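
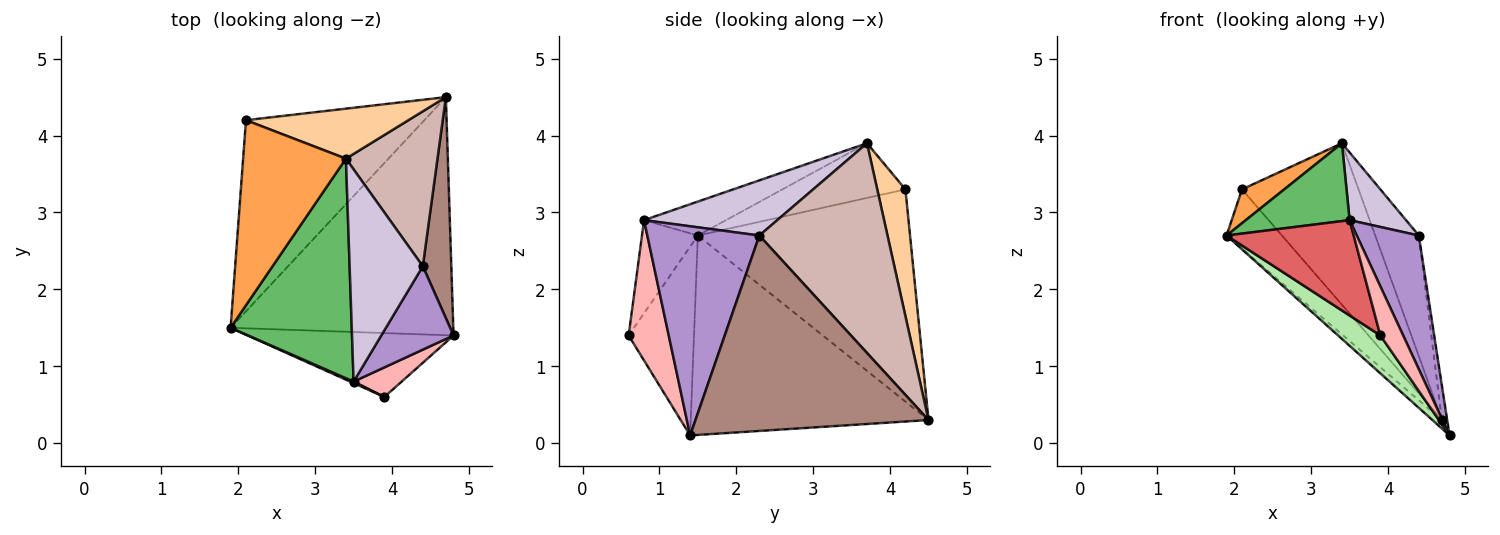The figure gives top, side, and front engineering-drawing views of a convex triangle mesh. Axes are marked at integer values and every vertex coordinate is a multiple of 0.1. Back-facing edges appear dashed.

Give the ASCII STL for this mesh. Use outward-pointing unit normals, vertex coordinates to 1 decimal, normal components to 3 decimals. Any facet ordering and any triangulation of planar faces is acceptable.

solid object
 facet normal -0.667 0.027 -0.745
  outer loop
   vertex 4.7 4.5 0.3
   vertex 4.8 1.4 0.1
   vertex 1.9 1.5 2.7
  endloop
 endfacet
 facet normal -0.751 0.196 -0.631
  outer loop
   vertex 2.1 4.2 3.3
   vertex 4.7 4.5 0.3
   vertex 1.9 1.5 2.7
  endloop
 endfacet
 facet normal -0.464 -0.159 0.872
  outer loop
   vertex 2.1 4.2 3.3
   vertex 1.9 1.5 2.7
   vertex 3.4 3.7 3.9
  endloop
 endfacet
 facet normal 0.225 0.931 0.288
  outer loop
   vertex 2.1 4.2 3.3
   vertex 3.4 3.7 3.9
   vertex 4.7 4.5 0.3
  endloop
 endfacet
 facet normal -0.255 -0.323 0.911
  outer loop
   vertex 3.5 0.8 2.9
   vertex 3.4 3.7 3.9
   vertex 1.9 1.5 2.7
  endloop
 endfacet
 facet normal -0.619 -0.401 -0.675
  outer loop
   vertex 3.9 0.6 1.4
   vertex 1.9 1.5 2.7
   vertex 4.8 1.4 0.1
  endloop
 endfacet
 facet normal -0.402 -0.915 0.015
  outer loop
   vertex 3.9 0.6 1.4
   vertex 3.5 0.8 2.9
   vertex 1.9 1.5 2.7
  endloop
 endfacet
 facet normal 0.833 -0.474 0.285
  outer loop
   vertex 3.9 0.6 1.4
   vertex 4.8 1.4 0.1
   vertex 3.5 0.8 2.9
  endloop
 endfacet
 facet normal 0.837 -0.464 0.289
  outer loop
   vertex 4.4 2.3 2.7
   vertex 3.5 0.8 2.9
   vertex 4.8 1.4 0.1
  endloop
 endfacet
 facet normal 0.583 -0.247 0.774
  outer loop
   vertex 4.4 2.3 2.7
   vertex 3.4 3.7 3.9
   vertex 3.5 0.8 2.9
  endloop
 endfacet
 facet normal 0.989 0.023 0.144
  outer loop
   vertex 4.4 2.3 2.7
   vertex 4.8 1.4 0.1
   vertex 4.7 4.5 0.3
  endloop
 endfacet
 facet normal 0.875 0.297 0.382
  outer loop
   vertex 4.4 2.3 2.7
   vertex 4.7 4.5 0.3
   vertex 3.4 3.7 3.9
  endloop
 endfacet
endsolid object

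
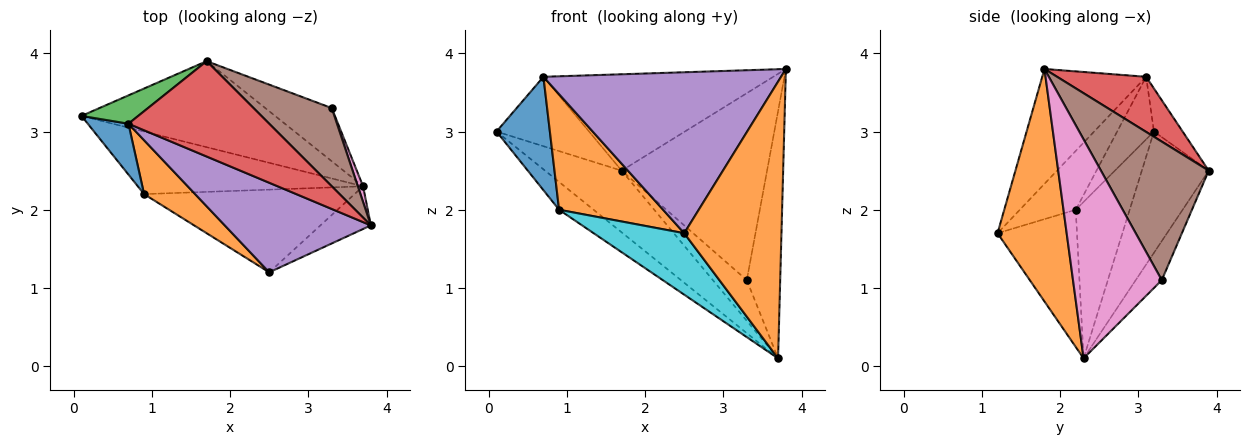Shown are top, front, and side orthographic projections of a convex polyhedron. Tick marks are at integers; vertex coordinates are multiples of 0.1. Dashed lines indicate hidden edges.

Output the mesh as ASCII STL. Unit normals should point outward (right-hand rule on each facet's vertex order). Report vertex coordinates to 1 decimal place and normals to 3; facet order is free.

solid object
 facet normal -0.454 0.519 -0.724
  outer loop
   vertex 3.7 2.3 0.1
   vertex 0.1 3.2 3.0
   vertex 1.7 3.9 2.5
  endloop
 endfacet
 facet normal 0.575 -0.809 -0.125
  outer loop
   vertex 2.5 1.2 1.7
   vertex 3.7 2.3 0.1
   vertex 3.8 1.8 3.8
  endloop
 endfacet
 facet normal -0.276 0.890 0.363
  outer loop
   vertex 0.7 3.1 3.7
   vertex 1.7 3.9 2.5
   vertex 0.1 3.2 3.0
  endloop
 endfacet
 facet normal 0.266 0.685 0.678
  outer loop
   vertex 0.7 3.1 3.7
   vertex 3.8 1.8 3.8
   vertex 1.7 3.9 2.5
  endloop
 endfacet
 facet normal -0.357 -0.816 0.454
  outer loop
   vertex 0.7 3.1 3.7
   vertex 2.5 1.2 1.7
   vertex 3.8 1.8 3.8
  endloop
 endfacet
 facet normal 0.564 0.762 0.319
  outer loop
   vertex 3.3 3.3 1.1
   vertex 1.7 3.9 2.5
   vertex 3.8 1.8 3.8
  endloop
 endfacet
 facet normal 0.936 0.352 0.022
  outer loop
   vertex 3.3 3.3 1.1
   vertex 3.8 1.8 3.8
   vertex 3.7 2.3 0.1
  endloop
 endfacet
 facet normal -0.423 0.550 -0.720
  outer loop
   vertex 3.3 3.3 1.1
   vertex 3.7 2.3 0.1
   vertex 1.7 3.9 2.5
  endloop
 endfacet
 facet normal -0.536 0.343 -0.772
  outer loop
   vertex 0.9 2.2 2.0
   vertex 0.1 3.2 3.0
   vertex 3.7 2.3 0.1
  endloop
 endfacet
 facet normal -0.464 -0.529 -0.711
  outer loop
   vertex 0.9 2.2 2.0
   vertex 3.7 2.3 0.1
   vertex 2.5 1.2 1.7
  endloop
 endfacet
 facet normal -0.533 -0.772 0.346
  outer loop
   vertex 0.9 2.2 2.0
   vertex 0.7 3.1 3.7
   vertex 0.1 3.2 3.0
  endloop
 endfacet
 facet normal -0.438 -0.815 0.380
  outer loop
   vertex 0.9 2.2 2.0
   vertex 2.5 1.2 1.7
   vertex 0.7 3.1 3.7
  endloop
 endfacet
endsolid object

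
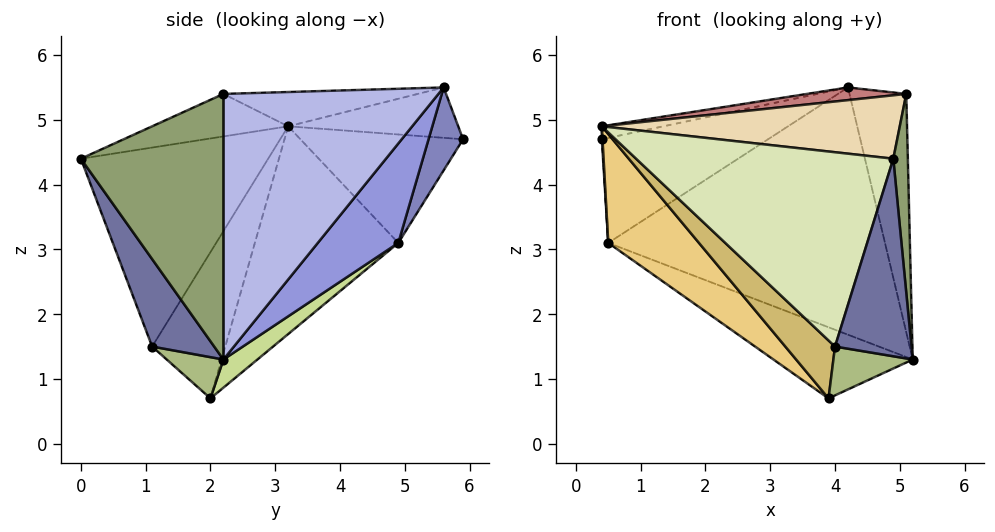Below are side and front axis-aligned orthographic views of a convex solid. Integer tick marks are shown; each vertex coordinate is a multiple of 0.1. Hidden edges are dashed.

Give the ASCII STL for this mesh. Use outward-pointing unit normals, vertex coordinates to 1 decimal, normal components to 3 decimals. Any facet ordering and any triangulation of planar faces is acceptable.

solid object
 facet normal 0.566 -0.697 -0.440
  outer loop
   vertex 4.0 1.1 1.5
   vertex 5.2 2.2 1.3
   vertex 4.9 0.0 4.4
  endloop
 endfacet
 facet normal 0.175 0.840 -0.514
  outer loop
   vertex 0.5 4.9 3.1
   vertex 0.4 5.9 4.7
   vertex 4.2 5.6 5.5
  endloop
 endfacet
 facet normal 0.228 0.783 -0.579
  outer loop
   vertex 0.5 4.9 3.1
   vertex 4.2 5.6 5.5
   vertex 5.2 2.2 1.3
  endloop
 endfacet
 facet normal 0.967 0.255 0.024
  outer loop
   vertex 5.1 2.2 5.4
   vertex 5.2 2.2 1.3
   vertex 4.2 5.6 5.5
  endloop
 endfacet
 facet normal 0.995 -0.101 0.024
  outer loop
   vertex 5.1 2.2 5.4
   vertex 4.9 0.0 4.4
   vertex 5.2 2.2 1.3
  endloop
 endfacet
 facet normal 0.413 -0.579 -0.703
  outer loop
   vertex 3.9 2.0 0.7
   vertex 5.2 2.2 1.3
   vertex 4.0 1.1 1.5
  endloop
 endfacet
 facet normal 0.182 0.745 -0.642
  outer loop
   vertex 3.9 2.0 0.7
   vertex 0.5 4.9 3.1
   vertex 5.2 2.2 1.3
  endloop
 endfacet
 facet normal -0.584 -0.802 -0.123
  outer loop
   vertex 0.4 3.2 4.9
   vertex 4.0 1.1 1.5
   vertex 4.9 0.0 4.4
  endloop
 endfacet
 facet normal -0.998 -0.004 -0.060
  outer loop
   vertex 0.4 3.2 4.9
   vertex 0.4 5.9 4.7
   vertex 0.5 4.9 3.1
  endloop
 endfacet
 facet normal -0.731 -0.497 -0.467
  outer loop
   vertex 0.4 3.2 4.9
   vertex 3.9 2.0 0.7
   vertex 4.0 1.1 1.5
  endloop
 endfacet
 facet normal -0.740 -0.468 -0.483
  outer loop
   vertex 0.4 3.2 4.9
   vertex 0.5 4.9 3.1
   vertex 3.9 2.0 0.7
  endloop
 endfacet
 facet normal -0.180 -0.393 0.902
  outer loop
   vertex 0.4 3.2 4.9
   vertex 4.9 0.0 4.4
   vertex 5.1 2.2 5.4
  endloop
 endfacet
 facet normal -0.200 0.072 0.977
  outer loop
   vertex 0.4 3.2 4.9
   vertex 4.2 5.6 5.5
   vertex 0.4 5.9 4.7
  endloop
 endfacet
 facet normal -0.118 -0.060 0.991
  outer loop
   vertex 0.4 3.2 4.9
   vertex 5.1 2.2 5.4
   vertex 4.2 5.6 5.5
  endloop
 endfacet
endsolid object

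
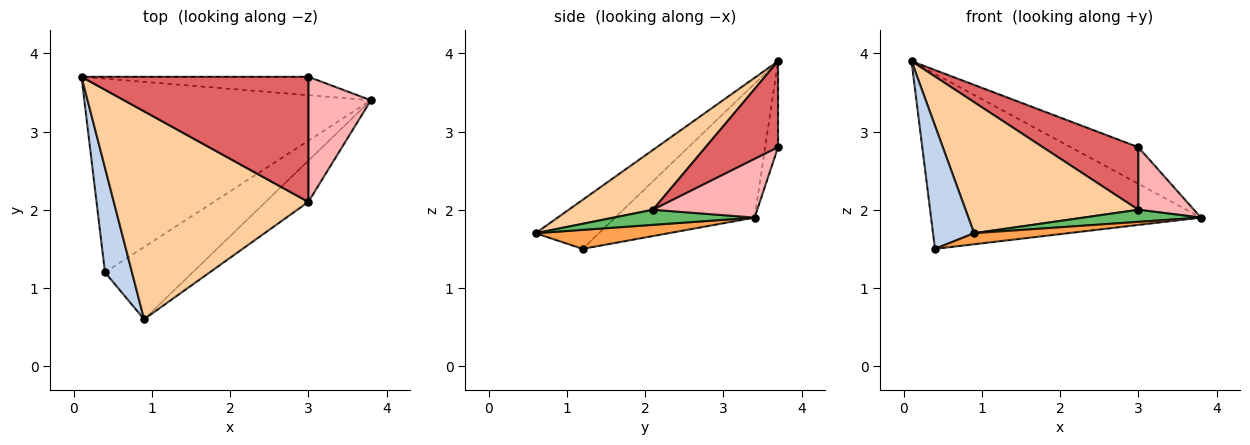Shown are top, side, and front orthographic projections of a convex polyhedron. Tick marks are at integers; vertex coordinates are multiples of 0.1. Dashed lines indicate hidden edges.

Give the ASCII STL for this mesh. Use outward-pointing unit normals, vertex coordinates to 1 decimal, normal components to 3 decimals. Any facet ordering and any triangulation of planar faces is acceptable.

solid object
 facet normal -0.328 0.634 -0.701
  outer loop
   vertex 0.4 1.2 1.5
   vertex 0.1 3.7 3.9
   vertex 3.8 3.4 1.9
  endloop
 endfacet
 facet normal -0.761 -0.494 0.420
  outer loop
   vertex 0.4 1.2 1.5
   vertex 0.9 0.6 1.7
   vertex 0.1 3.7 3.9
  endloop
 endfacet
 facet normal 0.209 -0.148 -0.967
  outer loop
   vertex 0.4 1.2 1.5
   vertex 3.8 3.4 1.9
   vertex 0.9 0.6 1.7
  endloop
 endfacet
 facet normal 0.252 -0.516 0.819
  outer loop
   vertex 3.0 2.1 2.0
   vertex 0.1 3.7 3.9
   vertex 0.9 0.6 1.7
  endloop
 endfacet
 facet normal 0.321 -0.267 -0.909
  outer loop
   vertex 3.0 2.1 2.0
   vertex 0.9 0.6 1.7
   vertex 3.8 3.4 1.9
  endloop
 endfacet
 facet normal -0.168 0.881 -0.443
  outer loop
   vertex 3.0 3.7 2.8
   vertex 3.8 3.4 1.9
   vertex 0.1 3.7 3.9
  endloop
 endfacet
 facet normal 0.321 -0.424 0.847
  outer loop
   vertex 3.0 3.7 2.8
   vertex 0.1 3.7 3.9
   vertex 3.0 2.1 2.0
  endloop
 endfacet
 facet normal 0.643 -0.343 0.685
  outer loop
   vertex 3.0 3.7 2.8
   vertex 3.0 2.1 2.0
   vertex 3.8 3.4 1.9
  endloop
 endfacet
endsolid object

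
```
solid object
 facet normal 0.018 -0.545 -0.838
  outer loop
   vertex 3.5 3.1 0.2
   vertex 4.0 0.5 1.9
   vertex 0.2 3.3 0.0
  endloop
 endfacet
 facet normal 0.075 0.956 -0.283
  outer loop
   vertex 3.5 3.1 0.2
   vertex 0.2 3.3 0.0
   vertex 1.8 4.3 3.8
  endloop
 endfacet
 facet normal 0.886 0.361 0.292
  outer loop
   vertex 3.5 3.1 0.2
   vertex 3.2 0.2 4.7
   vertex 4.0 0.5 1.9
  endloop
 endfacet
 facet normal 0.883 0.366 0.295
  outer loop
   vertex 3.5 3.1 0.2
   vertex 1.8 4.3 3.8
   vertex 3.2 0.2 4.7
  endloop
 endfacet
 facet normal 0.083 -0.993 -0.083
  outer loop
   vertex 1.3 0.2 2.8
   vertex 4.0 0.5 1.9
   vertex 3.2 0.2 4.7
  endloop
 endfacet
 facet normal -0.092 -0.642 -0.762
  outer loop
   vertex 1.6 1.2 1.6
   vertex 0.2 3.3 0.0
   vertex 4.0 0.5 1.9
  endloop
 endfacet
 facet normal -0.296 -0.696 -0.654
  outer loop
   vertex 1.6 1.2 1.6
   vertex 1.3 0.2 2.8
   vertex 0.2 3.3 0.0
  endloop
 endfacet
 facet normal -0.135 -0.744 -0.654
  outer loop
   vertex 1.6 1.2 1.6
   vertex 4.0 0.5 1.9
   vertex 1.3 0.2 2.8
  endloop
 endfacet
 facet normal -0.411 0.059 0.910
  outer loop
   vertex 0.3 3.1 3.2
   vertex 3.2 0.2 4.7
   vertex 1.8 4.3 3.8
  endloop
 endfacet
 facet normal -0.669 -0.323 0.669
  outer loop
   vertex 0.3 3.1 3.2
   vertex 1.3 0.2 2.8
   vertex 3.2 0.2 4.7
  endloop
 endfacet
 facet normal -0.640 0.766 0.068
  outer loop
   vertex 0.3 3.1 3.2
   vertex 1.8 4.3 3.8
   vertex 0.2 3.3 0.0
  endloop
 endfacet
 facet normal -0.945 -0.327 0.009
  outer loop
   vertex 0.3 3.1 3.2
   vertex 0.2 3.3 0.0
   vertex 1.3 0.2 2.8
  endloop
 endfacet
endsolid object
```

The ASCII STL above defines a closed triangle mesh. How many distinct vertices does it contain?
8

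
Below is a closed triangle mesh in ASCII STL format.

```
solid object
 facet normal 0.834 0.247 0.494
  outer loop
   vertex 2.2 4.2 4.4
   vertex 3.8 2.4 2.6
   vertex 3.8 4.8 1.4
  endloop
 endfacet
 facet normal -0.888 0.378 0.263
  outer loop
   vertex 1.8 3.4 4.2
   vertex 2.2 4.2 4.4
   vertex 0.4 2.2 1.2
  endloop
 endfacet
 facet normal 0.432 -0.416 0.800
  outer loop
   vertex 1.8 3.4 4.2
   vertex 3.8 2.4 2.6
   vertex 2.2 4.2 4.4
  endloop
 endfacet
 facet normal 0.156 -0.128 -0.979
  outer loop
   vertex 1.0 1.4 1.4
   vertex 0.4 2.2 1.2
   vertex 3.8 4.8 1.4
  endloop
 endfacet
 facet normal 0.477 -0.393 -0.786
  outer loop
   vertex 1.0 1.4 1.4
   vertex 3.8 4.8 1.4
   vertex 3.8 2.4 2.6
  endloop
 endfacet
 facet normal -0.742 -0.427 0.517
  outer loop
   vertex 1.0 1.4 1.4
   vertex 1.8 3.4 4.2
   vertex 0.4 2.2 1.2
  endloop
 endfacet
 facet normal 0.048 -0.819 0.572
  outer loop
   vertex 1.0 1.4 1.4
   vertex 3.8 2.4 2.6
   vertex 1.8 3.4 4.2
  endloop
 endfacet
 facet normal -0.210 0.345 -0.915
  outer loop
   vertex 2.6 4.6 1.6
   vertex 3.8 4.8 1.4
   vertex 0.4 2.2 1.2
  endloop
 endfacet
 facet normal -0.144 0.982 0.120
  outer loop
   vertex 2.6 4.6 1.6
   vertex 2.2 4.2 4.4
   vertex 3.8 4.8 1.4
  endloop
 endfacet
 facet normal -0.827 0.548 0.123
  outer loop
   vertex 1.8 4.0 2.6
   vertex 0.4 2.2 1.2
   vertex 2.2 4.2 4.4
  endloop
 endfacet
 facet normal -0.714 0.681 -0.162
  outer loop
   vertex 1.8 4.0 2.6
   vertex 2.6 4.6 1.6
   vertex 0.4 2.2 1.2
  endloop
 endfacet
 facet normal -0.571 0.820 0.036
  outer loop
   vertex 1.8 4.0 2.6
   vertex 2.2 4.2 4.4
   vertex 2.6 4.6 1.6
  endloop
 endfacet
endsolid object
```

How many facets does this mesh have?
12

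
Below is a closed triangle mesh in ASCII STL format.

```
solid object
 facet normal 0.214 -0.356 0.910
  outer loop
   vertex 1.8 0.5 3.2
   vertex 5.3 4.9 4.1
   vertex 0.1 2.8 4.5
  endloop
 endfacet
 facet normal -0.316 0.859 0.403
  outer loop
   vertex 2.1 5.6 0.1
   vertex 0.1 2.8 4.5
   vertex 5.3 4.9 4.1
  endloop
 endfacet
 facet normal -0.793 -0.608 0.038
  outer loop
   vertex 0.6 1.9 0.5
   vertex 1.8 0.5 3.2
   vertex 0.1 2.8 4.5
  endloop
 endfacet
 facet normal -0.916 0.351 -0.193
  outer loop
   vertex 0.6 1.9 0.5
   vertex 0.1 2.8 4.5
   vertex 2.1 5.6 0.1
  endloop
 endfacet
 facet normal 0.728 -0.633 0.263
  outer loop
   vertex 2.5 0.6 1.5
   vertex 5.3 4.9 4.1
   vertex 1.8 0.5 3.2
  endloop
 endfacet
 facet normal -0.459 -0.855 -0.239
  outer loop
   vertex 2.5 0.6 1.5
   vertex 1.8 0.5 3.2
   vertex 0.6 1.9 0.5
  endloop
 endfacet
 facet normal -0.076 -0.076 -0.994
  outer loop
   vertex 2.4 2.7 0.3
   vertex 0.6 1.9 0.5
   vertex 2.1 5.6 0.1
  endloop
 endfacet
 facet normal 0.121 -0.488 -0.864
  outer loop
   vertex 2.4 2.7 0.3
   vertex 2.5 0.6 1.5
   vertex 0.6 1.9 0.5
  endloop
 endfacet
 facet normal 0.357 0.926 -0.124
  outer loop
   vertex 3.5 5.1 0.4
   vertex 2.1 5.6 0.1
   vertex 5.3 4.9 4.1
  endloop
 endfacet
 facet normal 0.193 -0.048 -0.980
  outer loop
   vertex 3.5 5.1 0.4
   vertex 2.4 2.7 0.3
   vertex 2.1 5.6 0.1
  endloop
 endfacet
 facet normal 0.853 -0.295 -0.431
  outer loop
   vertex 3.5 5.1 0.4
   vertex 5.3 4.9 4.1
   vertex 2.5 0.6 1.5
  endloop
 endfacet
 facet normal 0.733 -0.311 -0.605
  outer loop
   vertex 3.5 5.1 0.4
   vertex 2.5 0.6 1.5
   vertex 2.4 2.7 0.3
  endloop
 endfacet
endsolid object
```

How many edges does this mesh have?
18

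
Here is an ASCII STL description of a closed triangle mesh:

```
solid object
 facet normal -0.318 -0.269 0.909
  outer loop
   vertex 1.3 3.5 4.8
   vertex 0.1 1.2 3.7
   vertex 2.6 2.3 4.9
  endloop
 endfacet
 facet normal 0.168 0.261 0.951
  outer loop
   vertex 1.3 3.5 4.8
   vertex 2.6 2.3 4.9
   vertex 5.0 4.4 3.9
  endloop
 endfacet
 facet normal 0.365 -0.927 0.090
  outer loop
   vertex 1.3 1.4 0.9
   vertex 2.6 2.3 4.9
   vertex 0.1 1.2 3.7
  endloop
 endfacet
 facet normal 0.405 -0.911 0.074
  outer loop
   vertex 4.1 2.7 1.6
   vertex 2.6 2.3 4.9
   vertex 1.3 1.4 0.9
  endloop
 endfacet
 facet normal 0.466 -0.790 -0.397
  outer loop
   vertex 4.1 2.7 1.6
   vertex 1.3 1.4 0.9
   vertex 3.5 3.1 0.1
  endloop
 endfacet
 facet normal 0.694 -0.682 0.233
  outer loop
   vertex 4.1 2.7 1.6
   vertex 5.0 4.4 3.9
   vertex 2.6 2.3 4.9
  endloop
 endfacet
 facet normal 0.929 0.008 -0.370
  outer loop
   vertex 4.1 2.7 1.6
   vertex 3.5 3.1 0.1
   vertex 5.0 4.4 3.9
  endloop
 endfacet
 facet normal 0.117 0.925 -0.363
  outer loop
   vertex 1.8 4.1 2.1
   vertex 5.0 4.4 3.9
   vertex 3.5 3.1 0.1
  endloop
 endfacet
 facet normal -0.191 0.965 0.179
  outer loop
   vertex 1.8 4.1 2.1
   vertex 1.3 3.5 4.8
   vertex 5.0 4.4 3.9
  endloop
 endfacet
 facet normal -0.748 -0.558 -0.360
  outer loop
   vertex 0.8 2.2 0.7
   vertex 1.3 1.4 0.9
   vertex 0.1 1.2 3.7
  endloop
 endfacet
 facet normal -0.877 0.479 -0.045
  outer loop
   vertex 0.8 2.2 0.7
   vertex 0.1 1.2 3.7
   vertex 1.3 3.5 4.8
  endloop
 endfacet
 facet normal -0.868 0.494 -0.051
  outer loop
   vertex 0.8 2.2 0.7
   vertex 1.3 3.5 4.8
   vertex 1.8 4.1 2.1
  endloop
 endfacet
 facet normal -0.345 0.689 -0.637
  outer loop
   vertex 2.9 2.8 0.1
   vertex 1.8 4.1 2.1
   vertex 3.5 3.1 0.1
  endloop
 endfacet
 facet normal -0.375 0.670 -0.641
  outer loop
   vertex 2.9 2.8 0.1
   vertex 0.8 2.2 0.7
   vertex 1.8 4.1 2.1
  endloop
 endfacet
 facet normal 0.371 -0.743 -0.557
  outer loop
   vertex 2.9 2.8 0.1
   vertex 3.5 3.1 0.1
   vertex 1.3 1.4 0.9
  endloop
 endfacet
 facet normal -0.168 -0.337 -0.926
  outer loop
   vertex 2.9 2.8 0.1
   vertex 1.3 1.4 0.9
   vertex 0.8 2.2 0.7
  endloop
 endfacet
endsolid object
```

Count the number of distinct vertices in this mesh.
10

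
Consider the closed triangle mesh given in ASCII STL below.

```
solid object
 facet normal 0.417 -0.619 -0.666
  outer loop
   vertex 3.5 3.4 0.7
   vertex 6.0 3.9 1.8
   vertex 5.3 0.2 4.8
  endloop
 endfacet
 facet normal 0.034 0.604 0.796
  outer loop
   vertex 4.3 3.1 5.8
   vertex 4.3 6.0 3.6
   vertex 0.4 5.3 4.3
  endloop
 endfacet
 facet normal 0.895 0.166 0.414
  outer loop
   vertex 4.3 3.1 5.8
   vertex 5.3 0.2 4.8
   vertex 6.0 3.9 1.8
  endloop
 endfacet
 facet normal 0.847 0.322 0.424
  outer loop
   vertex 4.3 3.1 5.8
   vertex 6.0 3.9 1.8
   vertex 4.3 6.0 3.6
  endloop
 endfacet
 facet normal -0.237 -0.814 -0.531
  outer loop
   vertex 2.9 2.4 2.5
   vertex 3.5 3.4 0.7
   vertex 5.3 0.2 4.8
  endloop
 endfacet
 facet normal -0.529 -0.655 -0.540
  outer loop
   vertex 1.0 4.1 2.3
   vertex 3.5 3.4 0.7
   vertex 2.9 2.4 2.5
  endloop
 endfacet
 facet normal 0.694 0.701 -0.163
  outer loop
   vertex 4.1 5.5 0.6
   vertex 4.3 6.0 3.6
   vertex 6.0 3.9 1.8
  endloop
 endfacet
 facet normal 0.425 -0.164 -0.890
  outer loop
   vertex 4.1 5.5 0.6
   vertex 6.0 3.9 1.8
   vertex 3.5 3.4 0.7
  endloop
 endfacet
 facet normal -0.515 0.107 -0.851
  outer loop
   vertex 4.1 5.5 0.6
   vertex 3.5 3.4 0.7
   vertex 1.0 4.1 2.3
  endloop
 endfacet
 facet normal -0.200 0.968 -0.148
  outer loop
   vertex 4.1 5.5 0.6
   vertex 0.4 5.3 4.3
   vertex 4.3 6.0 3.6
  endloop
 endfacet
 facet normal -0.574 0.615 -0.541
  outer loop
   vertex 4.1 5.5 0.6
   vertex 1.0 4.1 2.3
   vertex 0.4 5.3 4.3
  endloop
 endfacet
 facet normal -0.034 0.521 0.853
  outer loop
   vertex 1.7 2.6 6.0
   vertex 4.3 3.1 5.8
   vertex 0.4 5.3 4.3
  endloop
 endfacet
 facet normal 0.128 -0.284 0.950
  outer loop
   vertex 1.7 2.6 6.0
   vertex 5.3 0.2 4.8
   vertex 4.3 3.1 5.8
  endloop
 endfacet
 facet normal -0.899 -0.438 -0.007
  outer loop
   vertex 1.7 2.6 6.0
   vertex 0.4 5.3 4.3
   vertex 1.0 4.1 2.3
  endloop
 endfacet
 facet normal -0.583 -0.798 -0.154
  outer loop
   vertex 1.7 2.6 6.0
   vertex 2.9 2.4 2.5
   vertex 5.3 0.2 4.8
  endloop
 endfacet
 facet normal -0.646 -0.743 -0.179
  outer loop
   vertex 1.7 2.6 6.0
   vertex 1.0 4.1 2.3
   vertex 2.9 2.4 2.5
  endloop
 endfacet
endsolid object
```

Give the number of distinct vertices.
10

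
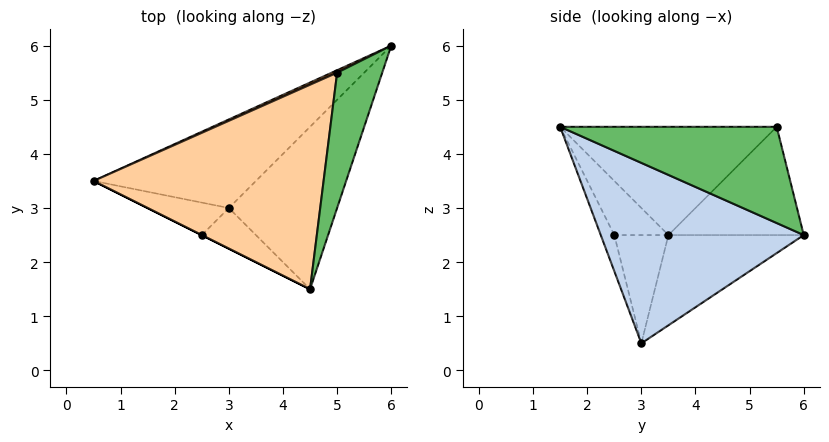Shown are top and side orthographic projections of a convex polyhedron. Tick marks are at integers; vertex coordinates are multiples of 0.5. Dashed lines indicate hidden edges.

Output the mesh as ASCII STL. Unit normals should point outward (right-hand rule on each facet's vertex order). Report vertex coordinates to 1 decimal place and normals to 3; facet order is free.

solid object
 facet normal -0.332 0.730 -0.597
  outer loop
   vertex 3.0 3.0 0.5
   vertex 0.5 3.5 2.5
   vertex 6.0 6.0 2.5
  endloop
 endfacet
 facet normal 0.762 -0.457 -0.457
  outer loop
   vertex 3.0 3.0 0.5
   vertex 6.0 6.0 2.5
   vertex 4.5 1.5 4.5
  endloop
 endfacet
 facet normal -0.414 0.910 0.021
  outer loop
   vertex 5.0 5.5 4.5
   vertex 6.0 6.0 2.5
   vertex 0.5 3.5 2.5
  endloop
 endfacet
 facet normal -0.425 0.053 0.904
  outer loop
   vertex 5.0 5.5 4.5
   vertex 0.5 3.5 2.5
   vertex 4.5 1.5 4.5
  endloop
 endfacet
 facet normal 0.900 -0.112 0.422
  outer loop
   vertex 5.0 5.5 4.5
   vertex 4.5 1.5 4.5
   vertex 6.0 6.0 2.5
  endloop
 endfacet
 facet normal -0.447 -0.894 0.000
  outer loop
   vertex 2.5 2.5 2.5
   vertex 4.5 1.5 4.5
   vertex 0.5 3.5 2.5
  endloop
 endfacet
 facet normal -0.424 -0.848 -0.318
  outer loop
   vertex 2.5 2.5 2.5
   vertex 0.5 3.5 2.5
   vertex 3.0 3.0 0.5
  endloop
 endfacet
 facet normal -0.188 -0.941 -0.282
  outer loop
   vertex 2.5 2.5 2.5
   vertex 3.0 3.0 0.5
   vertex 4.5 1.5 4.5
  endloop
 endfacet
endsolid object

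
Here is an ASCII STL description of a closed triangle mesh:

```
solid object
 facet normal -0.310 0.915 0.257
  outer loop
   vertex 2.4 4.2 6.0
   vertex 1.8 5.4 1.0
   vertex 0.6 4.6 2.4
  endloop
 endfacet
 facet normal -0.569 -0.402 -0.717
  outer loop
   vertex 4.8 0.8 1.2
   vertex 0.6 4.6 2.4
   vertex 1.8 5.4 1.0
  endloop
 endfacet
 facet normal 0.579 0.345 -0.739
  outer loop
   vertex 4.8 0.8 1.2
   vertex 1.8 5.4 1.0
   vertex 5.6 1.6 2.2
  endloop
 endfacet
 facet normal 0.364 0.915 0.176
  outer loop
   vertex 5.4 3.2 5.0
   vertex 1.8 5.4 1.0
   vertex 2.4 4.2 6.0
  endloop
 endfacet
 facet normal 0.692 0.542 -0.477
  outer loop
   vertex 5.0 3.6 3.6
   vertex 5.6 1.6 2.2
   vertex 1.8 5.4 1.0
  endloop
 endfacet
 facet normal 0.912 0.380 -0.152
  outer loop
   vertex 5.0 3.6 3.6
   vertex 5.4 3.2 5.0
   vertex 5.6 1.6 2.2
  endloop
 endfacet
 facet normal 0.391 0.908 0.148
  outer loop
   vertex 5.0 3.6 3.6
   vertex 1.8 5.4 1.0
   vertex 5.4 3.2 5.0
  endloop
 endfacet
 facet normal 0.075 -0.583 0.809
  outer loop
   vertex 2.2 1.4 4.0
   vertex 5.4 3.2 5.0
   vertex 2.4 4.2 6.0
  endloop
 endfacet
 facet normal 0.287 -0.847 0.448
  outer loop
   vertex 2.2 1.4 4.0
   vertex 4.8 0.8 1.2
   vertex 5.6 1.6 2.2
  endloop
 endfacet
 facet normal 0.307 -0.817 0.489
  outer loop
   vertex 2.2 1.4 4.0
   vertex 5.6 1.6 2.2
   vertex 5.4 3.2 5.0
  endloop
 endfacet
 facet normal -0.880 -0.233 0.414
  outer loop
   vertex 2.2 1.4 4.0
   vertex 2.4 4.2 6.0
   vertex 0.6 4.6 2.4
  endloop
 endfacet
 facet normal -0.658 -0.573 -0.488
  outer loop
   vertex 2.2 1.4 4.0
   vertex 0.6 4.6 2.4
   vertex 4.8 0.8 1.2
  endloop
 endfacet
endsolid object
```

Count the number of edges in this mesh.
18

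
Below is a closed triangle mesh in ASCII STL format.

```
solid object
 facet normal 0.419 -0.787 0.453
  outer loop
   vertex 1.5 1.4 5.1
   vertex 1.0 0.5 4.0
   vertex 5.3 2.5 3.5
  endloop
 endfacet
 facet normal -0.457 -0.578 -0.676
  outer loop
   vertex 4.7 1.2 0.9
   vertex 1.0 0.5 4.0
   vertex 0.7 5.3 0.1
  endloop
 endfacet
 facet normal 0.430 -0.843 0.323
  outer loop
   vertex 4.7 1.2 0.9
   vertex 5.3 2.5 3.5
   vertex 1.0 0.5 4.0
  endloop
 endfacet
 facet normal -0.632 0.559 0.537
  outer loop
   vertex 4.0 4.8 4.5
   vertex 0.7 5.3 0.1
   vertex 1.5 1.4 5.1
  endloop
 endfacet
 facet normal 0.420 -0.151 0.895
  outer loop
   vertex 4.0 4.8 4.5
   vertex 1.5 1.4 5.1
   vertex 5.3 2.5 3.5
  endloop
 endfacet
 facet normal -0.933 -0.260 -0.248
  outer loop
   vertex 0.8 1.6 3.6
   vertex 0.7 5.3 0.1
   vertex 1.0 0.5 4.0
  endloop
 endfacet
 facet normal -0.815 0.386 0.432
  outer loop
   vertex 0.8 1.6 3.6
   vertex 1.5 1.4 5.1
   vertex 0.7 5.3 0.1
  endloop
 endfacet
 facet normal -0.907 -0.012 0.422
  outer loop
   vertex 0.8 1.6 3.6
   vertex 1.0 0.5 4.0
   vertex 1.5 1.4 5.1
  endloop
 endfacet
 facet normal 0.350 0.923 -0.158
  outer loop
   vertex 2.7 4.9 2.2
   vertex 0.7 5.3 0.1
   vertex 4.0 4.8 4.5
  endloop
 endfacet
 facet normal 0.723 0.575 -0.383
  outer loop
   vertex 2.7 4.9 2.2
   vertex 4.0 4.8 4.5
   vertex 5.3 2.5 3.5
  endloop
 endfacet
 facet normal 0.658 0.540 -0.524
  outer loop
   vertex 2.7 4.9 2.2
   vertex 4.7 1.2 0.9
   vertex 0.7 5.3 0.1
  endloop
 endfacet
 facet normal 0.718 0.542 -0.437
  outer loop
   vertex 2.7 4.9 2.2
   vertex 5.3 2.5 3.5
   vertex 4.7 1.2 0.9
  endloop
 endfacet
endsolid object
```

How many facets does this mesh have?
12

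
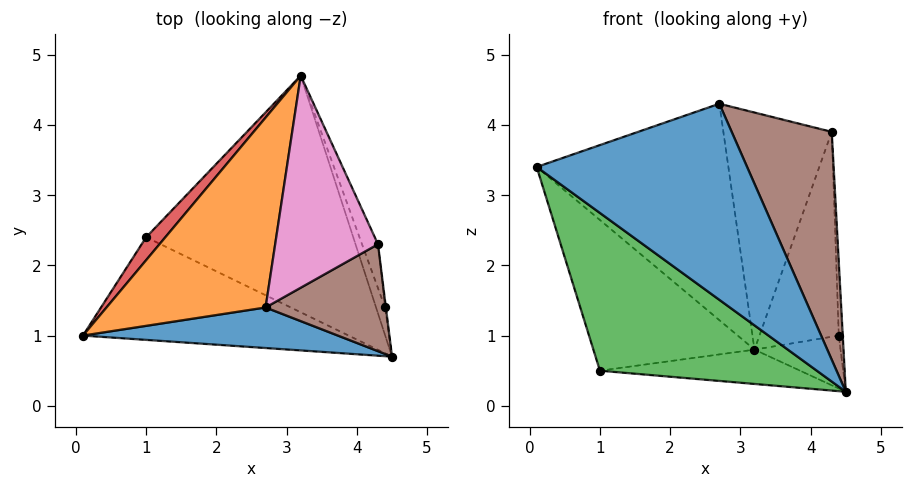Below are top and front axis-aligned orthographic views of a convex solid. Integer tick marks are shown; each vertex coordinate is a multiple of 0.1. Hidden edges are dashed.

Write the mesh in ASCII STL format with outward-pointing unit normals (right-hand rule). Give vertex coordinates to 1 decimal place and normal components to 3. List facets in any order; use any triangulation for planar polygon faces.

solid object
 facet normal 0.080 -0.976 0.202
  outer loop
   vertex 2.7 1.4 4.3
   vertex 0.1 1.0 3.4
   vertex 4.5 0.7 0.2
  endloop
 endfacet
 facet normal -0.325 0.711 0.624
  outer loop
   vertex 2.7 1.4 4.3
   vertex 3.2 4.7 0.8
   vertex 0.1 1.0 3.4
  endloop
 endfacet
 facet normal -0.413 -0.763 -0.497
  outer loop
   vertex 1.0 2.4 0.5
   vertex 4.5 0.7 0.2
   vertex 0.1 1.0 3.4
  endloop
 endfacet
 facet normal -0.725 0.680 0.103
  outer loop
   vertex 1.0 2.4 0.5
   vertex 0.1 1.0 3.4
   vertex 3.2 4.7 0.8
  endloop
 endfacet
 facet normal -0.015 0.144 -0.990
  outer loop
   vertex 1.0 2.4 0.5
   vertex 3.2 4.7 0.8
   vertex 4.5 0.7 0.2
  endloop
 endfacet
 facet normal 0.524 -0.771 0.362
  outer loop
   vertex 4.3 2.3 3.9
   vertex 2.7 1.4 4.3
   vertex 4.5 0.7 0.2
  endloop
 endfacet
 facet normal -0.245 0.723 0.646
  outer loop
   vertex 4.3 2.3 3.9
   vertex 3.2 4.7 0.8
   vertex 2.7 1.4 4.3
  endloop
 endfacet
 facet normal 0.929 0.328 -0.170
  outer loop
   vertex 4.4 1.4 1.0
   vertex 4.5 0.7 0.2
   vertex 3.2 4.7 0.8
  endloop
 endfacet
 facet normal 0.987 0.158 -0.015
  outer loop
   vertex 4.4 1.4 1.0
   vertex 4.3 2.3 3.9
   vertex 4.5 0.7 0.2
  endloop
 endfacet
 facet normal 0.939 0.337 -0.072
  outer loop
   vertex 4.4 1.4 1.0
   vertex 3.2 4.7 0.8
   vertex 4.3 2.3 3.9
  endloop
 endfacet
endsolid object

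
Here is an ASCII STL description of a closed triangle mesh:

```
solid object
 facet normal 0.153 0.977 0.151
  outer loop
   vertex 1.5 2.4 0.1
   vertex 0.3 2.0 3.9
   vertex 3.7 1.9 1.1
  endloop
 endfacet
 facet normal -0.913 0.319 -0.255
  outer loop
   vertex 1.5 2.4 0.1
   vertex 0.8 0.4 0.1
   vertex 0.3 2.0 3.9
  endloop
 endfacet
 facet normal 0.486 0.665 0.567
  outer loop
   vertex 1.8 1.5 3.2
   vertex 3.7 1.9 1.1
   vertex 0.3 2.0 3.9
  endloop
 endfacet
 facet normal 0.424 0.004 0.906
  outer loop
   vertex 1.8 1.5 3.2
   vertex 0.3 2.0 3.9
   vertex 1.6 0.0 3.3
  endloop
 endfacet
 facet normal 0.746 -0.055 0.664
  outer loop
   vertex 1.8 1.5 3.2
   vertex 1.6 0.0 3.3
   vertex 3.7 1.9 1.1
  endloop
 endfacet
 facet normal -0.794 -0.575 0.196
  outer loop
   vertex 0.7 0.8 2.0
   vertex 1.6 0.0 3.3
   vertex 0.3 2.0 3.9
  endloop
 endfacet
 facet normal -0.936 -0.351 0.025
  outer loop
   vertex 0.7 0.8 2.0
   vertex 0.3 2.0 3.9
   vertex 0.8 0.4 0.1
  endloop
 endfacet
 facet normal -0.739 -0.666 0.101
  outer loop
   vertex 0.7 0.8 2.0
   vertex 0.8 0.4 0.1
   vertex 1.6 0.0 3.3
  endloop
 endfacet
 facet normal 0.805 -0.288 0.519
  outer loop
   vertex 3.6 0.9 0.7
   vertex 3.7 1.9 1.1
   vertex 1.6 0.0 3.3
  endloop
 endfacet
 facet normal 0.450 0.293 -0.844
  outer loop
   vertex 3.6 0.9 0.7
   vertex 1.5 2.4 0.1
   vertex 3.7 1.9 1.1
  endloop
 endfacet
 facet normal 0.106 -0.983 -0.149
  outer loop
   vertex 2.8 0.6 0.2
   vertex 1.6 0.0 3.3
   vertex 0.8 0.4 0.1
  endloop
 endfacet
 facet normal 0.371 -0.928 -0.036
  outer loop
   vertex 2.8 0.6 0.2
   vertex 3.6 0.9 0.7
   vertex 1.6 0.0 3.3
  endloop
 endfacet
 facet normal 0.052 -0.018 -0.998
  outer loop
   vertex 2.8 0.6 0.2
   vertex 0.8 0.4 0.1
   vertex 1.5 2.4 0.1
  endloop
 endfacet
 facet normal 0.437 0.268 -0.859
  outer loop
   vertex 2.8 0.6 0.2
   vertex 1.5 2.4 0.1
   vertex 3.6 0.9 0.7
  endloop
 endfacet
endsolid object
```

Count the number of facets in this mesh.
14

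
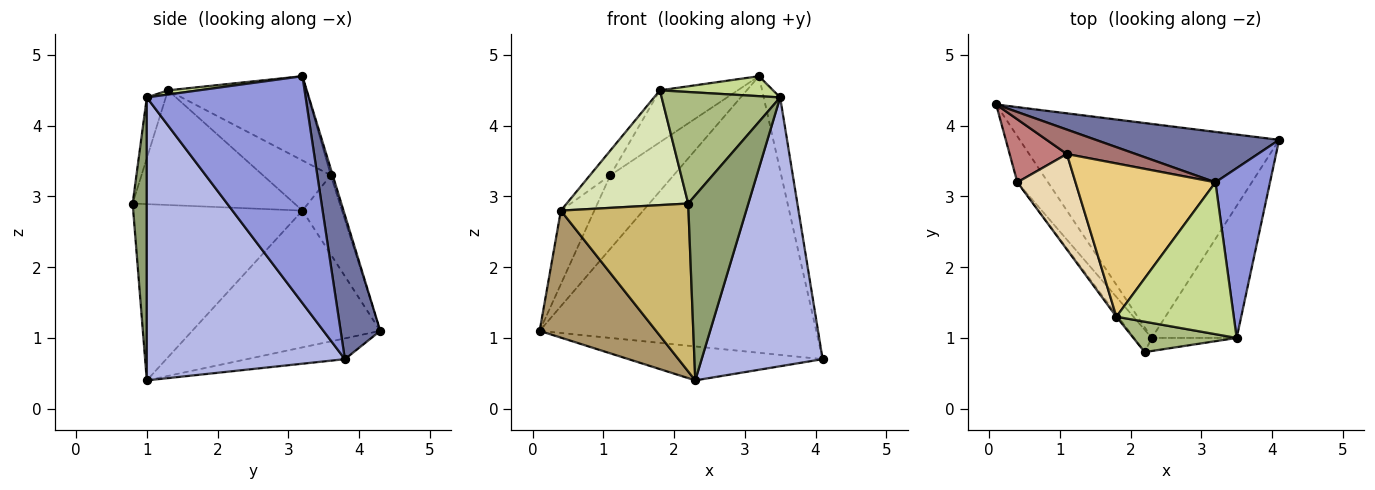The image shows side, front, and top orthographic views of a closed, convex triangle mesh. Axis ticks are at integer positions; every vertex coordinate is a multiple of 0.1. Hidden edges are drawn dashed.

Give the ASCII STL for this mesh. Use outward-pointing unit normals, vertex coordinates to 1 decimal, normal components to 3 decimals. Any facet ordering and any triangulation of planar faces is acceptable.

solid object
 facet normal 0.140 0.974 0.178
  outer loop
   vertex 3.2 3.2 4.7
   vertex 4.1 3.8 0.7
   vertex 0.1 4.3 1.1
  endloop
 endfacet
 facet normal -0.079 0.156 -0.985
  outer loop
   vertex 2.3 1.0 0.4
   vertex 0.1 4.3 1.1
   vertex 4.1 3.8 0.7
  endloop
 endfacet
 facet normal 0.967 0.100 0.233
  outer loop
   vertex 3.5 1.0 4.4
   vertex 4.1 3.8 0.7
   vertex 3.2 3.2 4.7
  endloop
 endfacet
 facet normal 0.827 -0.505 -0.248
  outer loop
   vertex 3.5 1.0 4.4
   vertex 2.3 1.0 0.4
   vertex 4.1 3.8 0.7
  endloop
 endfacet
 facet normal 0.229 -0.971 -0.069
  outer loop
   vertex 3.5 1.0 4.4
   vertex 2.2 0.8 2.9
   vertex 2.3 1.0 0.4
  endloop
 endfacet
 facet normal -0.153 -0.953 0.260
  outer loop
   vertex 3.5 1.0 4.4
   vertex 1.8 1.3 4.5
   vertex 2.2 0.8 2.9
  endloop
 endfacet
 facet normal 0.035 -0.130 0.991
  outer loop
   vertex 3.5 1.0 4.4
   vertex 3.2 3.2 4.7
   vertex 1.8 1.3 4.5
  endloop
 endfacet
 facet normal -0.800 -0.600 -0.012
  outer loop
   vertex 0.4 3.2 2.8
   vertex 2.2 0.8 2.9
   vertex 1.8 1.3 4.5
  endloop
 endfacet
 facet normal -0.835 -0.517 -0.187
  outer loop
   vertex 0.4 3.2 2.8
   vertex 0.1 4.3 1.1
   vertex 2.3 1.0 0.4
  endloop
 endfacet
 facet normal -0.796 -0.600 -0.080
  outer loop
   vertex 0.4 3.2 2.8
   vertex 2.3 1.0 0.4
   vertex 2.2 0.8 2.9
  endloop
 endfacet
 facet normal -0.495 0.278 0.823
  outer loop
   vertex 1.1 3.6 3.3
   vertex 1.8 1.3 4.5
   vertex 3.2 3.2 4.7
  endloop
 endfacet
 facet normal -0.641 0.193 0.743
  outer loop
   vertex 1.1 3.6 3.3
   vertex 0.4 3.2 2.8
   vertex 1.8 1.3 4.5
  endloop
 endfacet
 facet normal -0.029 0.949 0.315
  outer loop
   vertex 1.1 3.6 3.3
   vertex 3.2 3.2 4.7
   vertex 0.1 4.3 1.1
  endloop
 endfacet
 facet normal -0.668 0.565 0.484
  outer loop
   vertex 1.1 3.6 3.3
   vertex 0.1 4.3 1.1
   vertex 0.4 3.2 2.8
  endloop
 endfacet
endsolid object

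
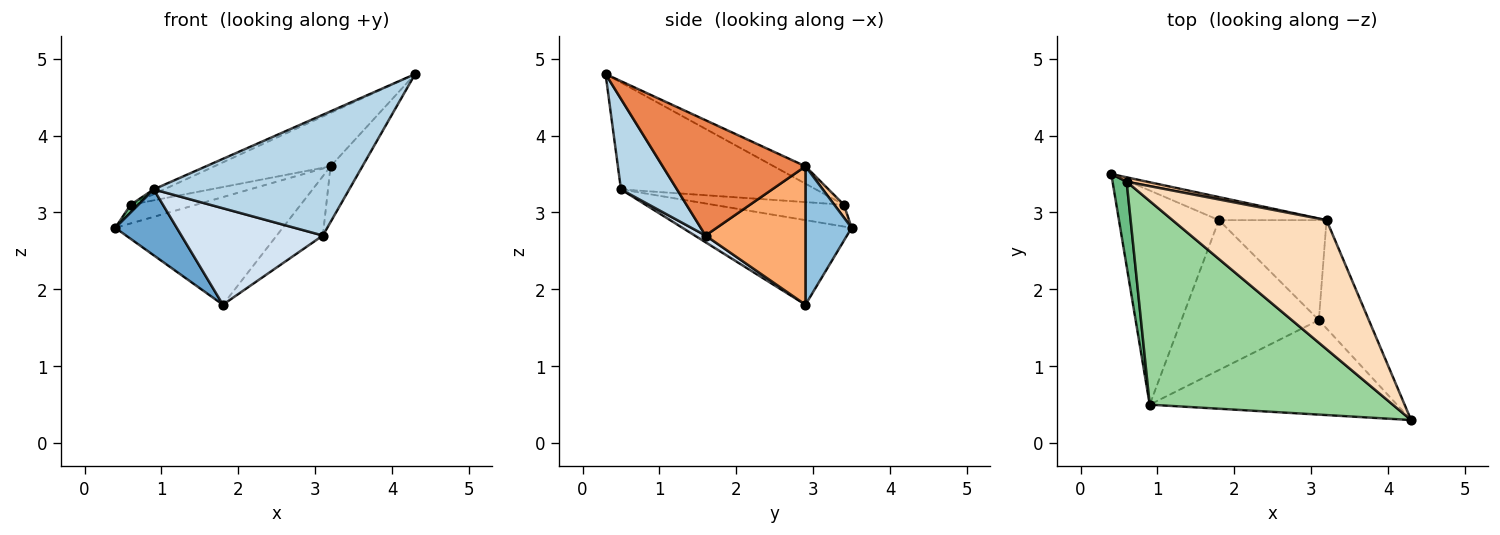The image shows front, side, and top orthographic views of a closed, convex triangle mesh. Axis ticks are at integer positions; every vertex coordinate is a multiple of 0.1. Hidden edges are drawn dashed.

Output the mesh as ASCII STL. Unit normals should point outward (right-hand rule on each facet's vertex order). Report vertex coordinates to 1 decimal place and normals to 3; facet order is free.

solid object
 facet normal -0.629 -0.229 -0.743
  outer loop
   vertex 0.9 0.5 3.3
   vertex 0.4 3.5 2.8
   vertex 1.8 2.9 1.8
  endloop
 endfacet
 facet normal 0.260 0.944 -0.202
  outer loop
   vertex 3.2 2.9 3.6
   vertex 1.8 2.9 1.8
   vertex 0.4 3.5 2.8
  endloop
 endfacet
 facet normal 0.220 -0.768 -0.601
  outer loop
   vertex 3.1 1.6 2.7
   vertex 4.3 0.3 4.8
   vertex 0.9 0.5 3.3
  endloop
 endfacet
 facet normal 0.041 -0.541 -0.840
  outer loop
   vertex 3.1 1.6 2.7
   vertex 0.9 0.5 3.3
   vertex 1.8 2.9 1.8
  endloop
 endfacet
 facet normal 0.899 0.201 -0.390
  outer loop
   vertex 3.1 1.6 2.7
   vertex 3.2 2.9 3.6
   vertex 4.3 0.3 4.8
  endloop
 endfacet
 facet normal 0.742 0.342 -0.577
  outer loop
   vertex 3.1 1.6 2.7
   vertex 1.8 2.9 1.8
   vertex 3.2 2.9 3.6
  endloop
 endfacet
 facet normal 0.142 0.964 0.227
  outer loop
   vertex 0.6 3.4 3.1
   vertex 3.2 2.9 3.6
   vertex 0.4 3.5 2.8
  endloop
 endfacet
 facet normal -0.104 0.380 0.919
  outer loop
   vertex 0.6 3.4 3.1
   vertex 4.3 0.3 4.8
   vertex 3.2 2.9 3.6
  endloop
 endfacet
 facet normal -0.839 -0.049 0.543
  outer loop
   vertex 0.6 3.4 3.1
   vertex 0.4 3.5 2.8
   vertex 0.9 0.5 3.3
  endloop
 endfacet
 facet normal -0.402 0.021 0.915
  outer loop
   vertex 0.6 3.4 3.1
   vertex 0.9 0.5 3.3
   vertex 4.3 0.3 4.8
  endloop
 endfacet
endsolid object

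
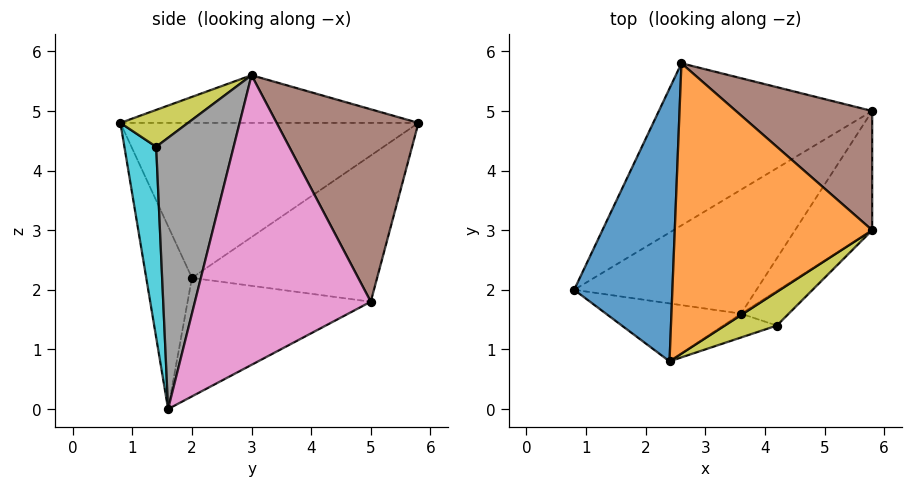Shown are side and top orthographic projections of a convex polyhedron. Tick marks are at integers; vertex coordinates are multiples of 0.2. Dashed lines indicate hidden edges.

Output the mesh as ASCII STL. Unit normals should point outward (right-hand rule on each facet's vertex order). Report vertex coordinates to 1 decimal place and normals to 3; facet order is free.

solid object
 facet normal -0.844 0.034 0.535
  outer loop
   vertex 2.4 0.8 4.8
   vertex 2.6 5.8 4.8
   vertex 0.8 2.0 2.2
  endloop
 endfacet
 facet normal -0.235 0.009 0.972
  outer loop
   vertex 2.4 0.8 4.8
   vertex 5.8 3.0 5.6
   vertex 2.6 5.8 4.8
  endloop
 endfacet
 facet normal -0.314 -0.921 -0.232
  outer loop
   vertex 2.4 0.8 4.8
   vertex 0.8 2.0 2.2
   vertex 3.6 1.6 0.0
  endloop
 endfacet
 facet normal -0.435 0.640 -0.634
  outer loop
   vertex 5.8 5.0 1.8
   vertex 0.8 2.0 2.2
   vertex 2.6 5.8 4.8
  endloop
 endfacet
 facet normal -0.426 0.623 -0.656
  outer loop
   vertex 5.8 5.0 1.8
   vertex 3.6 1.6 0.0
   vertex 0.8 2.0 2.2
  endloop
 endfacet
 facet normal 0.550 0.739 0.389
  outer loop
   vertex 5.8 5.0 1.8
   vertex 2.6 5.8 4.8
   vertex 5.8 3.0 5.6
  endloop
 endfacet
 facet normal 0.868 -0.439 -0.231
  outer loop
   vertex 5.8 5.0 1.8
   vertex 5.8 3.0 5.6
   vertex 3.6 1.6 0.0
  endloop
 endfacet
 facet normal 0.749 -0.650 -0.132
  outer loop
   vertex 4.2 1.4 4.4
   vertex 3.6 1.6 0.0
   vertex 5.8 3.0 5.6
  endloop
 endfacet
 facet normal 0.372 -0.766 0.525
  outer loop
   vertex 4.2 1.4 4.4
   vertex 5.8 3.0 5.6
   vertex 2.4 0.8 4.8
  endloop
 endfacet
 facet normal 0.298 -0.951 -0.084
  outer loop
   vertex 4.2 1.4 4.4
   vertex 2.4 0.8 4.8
   vertex 3.6 1.6 0.0
  endloop
 endfacet
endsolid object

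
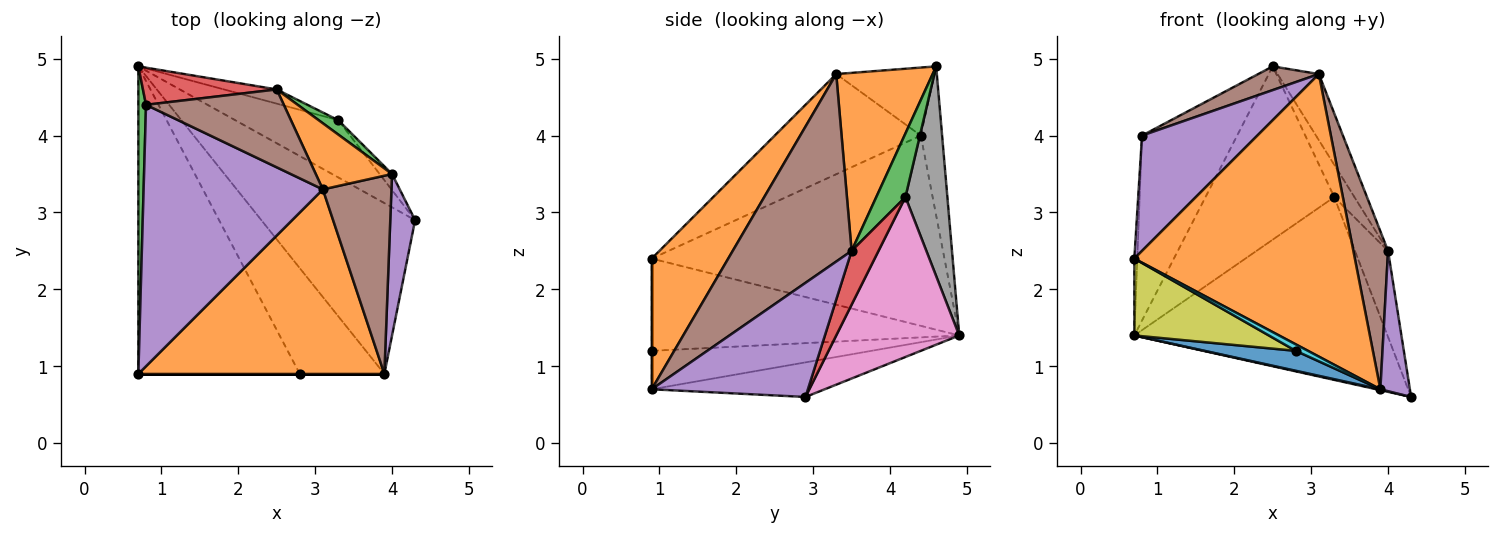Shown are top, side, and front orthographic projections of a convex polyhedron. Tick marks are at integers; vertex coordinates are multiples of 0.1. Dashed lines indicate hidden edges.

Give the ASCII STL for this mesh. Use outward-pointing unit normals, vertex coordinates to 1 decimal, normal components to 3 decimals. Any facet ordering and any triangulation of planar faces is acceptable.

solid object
 facet normal -0.220 -0.005 -0.976
  outer loop
   vertex 3.9 0.9 0.7
   vertex 0.7 4.9 1.4
   vertex 4.3 2.9 0.6
  endloop
 endfacet
 facet normal 0.279 -0.804 0.525
  outer loop
   vertex 3.9 0.9 0.7
   vertex 3.1 3.3 4.8
   vertex 0.7 0.9 2.4
  endloop
 endfacet
 facet normal -0.999 0.010 0.040
  outer loop
   vertex 0.8 4.4 4.0
   vertex 0.7 4.9 1.4
   vertex 0.7 0.9 2.4
  endloop
 endfacet
 facet normal -0.215 0.958 0.192
  outer loop
   vertex 0.8 4.4 4.0
   vertex 2.5 4.6 4.9
   vertex 0.7 4.9 1.4
  endloop
 endfacet
 facet normal -0.455 -0.359 0.815
  outer loop
   vertex 0.8 4.4 4.0
   vertex 0.7 0.9 2.4
   vertex 3.1 3.3 4.8
  endloop
 endfacet
 facet normal -0.427 -0.264 0.865
  outer loop
   vertex 0.8 4.4 4.0
   vertex 3.1 3.3 4.8
   vertex 2.5 4.6 4.9
  endloop
 endfacet
 facet normal 0.421 0.866 -0.271
  outer loop
   vertex 3.3 4.2 3.2
   vertex 4.3 2.9 0.6
   vertex 0.7 4.9 1.4
  endloop
 endfacet
 facet normal 0.309 0.948 -0.078
  outer loop
   vertex 3.3 4.2 3.2
   vertex 0.7 4.9 1.4
   vertex 2.5 4.6 4.9
  endloop
 endfacet
 facet normal -0.485 -0.212 -0.848
  outer loop
   vertex 2.8 0.9 1.2
   vertex 0.7 0.9 2.4
   vertex 0.7 4.9 1.4
  endloop
 endfacet
 facet normal 0.000 -1.000 0.000
  outer loop
   vertex 2.8 0.9 1.2
   vertex 3.9 0.9 0.7
   vertex 0.7 0.9 2.4
  endloop
 endfacet
 facet normal -0.408 -0.169 -0.897
  outer loop
   vertex 2.8 0.9 1.2
   vertex 0.7 4.9 1.4
   vertex 3.9 0.9 0.7
  endloop
 endfacet
 facet normal 0.855 0.367 0.367
  outer loop
   vertex 4.0 3.5 2.5
   vertex 2.5 4.6 4.9
   vertex 3.1 3.3 4.8
  endloop
 endfacet
 facet normal 0.797 0.552 0.245
  outer loop
   vertex 4.0 3.5 2.5
   vertex 3.3 4.2 3.2
   vertex 2.5 4.6 4.9
  endloop
 endfacet
 facet normal 0.624 0.768 -0.144
  outer loop
   vertex 4.0 3.5 2.5
   vertex 4.3 2.9 0.6
   vertex 3.3 4.2 3.2
  endloop
 endfacet
 facet normal 0.961 -0.182 0.209
  outer loop
   vertex 4.0 3.5 2.5
   vertex 3.9 0.9 0.7
   vertex 4.3 2.9 0.6
  endloop
 endfacet
 facet normal 0.906 -0.264 0.331
  outer loop
   vertex 4.0 3.5 2.5
   vertex 3.1 3.3 4.8
   vertex 3.9 0.9 0.7
  endloop
 endfacet
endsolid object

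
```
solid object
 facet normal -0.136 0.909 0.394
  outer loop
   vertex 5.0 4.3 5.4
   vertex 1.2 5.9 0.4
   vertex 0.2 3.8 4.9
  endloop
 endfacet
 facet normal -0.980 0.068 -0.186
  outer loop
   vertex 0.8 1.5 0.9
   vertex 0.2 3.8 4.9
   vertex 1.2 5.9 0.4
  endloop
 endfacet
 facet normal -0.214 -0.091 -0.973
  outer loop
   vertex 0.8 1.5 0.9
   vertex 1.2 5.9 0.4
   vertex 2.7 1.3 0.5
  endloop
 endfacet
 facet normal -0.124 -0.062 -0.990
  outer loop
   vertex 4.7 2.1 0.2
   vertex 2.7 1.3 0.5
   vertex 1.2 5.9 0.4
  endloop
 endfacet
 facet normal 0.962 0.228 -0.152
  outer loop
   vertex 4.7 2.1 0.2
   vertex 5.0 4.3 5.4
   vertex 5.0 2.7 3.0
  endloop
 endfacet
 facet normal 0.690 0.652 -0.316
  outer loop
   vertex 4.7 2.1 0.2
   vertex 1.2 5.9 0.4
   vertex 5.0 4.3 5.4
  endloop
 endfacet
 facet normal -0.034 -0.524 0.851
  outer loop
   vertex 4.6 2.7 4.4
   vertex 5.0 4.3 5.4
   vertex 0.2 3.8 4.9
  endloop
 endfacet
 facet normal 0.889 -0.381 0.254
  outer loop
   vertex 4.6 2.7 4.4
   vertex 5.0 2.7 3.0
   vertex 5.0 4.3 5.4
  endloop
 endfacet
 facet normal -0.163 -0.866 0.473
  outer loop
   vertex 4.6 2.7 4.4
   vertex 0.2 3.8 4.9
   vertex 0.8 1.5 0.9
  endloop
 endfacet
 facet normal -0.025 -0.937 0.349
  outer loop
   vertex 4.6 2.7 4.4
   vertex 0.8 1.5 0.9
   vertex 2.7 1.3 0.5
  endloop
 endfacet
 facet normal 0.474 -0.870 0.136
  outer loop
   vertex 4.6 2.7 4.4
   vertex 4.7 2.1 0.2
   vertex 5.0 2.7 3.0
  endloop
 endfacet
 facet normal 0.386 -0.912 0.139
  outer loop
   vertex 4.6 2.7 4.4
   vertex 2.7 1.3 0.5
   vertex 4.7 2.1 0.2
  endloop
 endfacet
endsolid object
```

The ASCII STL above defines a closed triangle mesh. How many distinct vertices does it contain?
8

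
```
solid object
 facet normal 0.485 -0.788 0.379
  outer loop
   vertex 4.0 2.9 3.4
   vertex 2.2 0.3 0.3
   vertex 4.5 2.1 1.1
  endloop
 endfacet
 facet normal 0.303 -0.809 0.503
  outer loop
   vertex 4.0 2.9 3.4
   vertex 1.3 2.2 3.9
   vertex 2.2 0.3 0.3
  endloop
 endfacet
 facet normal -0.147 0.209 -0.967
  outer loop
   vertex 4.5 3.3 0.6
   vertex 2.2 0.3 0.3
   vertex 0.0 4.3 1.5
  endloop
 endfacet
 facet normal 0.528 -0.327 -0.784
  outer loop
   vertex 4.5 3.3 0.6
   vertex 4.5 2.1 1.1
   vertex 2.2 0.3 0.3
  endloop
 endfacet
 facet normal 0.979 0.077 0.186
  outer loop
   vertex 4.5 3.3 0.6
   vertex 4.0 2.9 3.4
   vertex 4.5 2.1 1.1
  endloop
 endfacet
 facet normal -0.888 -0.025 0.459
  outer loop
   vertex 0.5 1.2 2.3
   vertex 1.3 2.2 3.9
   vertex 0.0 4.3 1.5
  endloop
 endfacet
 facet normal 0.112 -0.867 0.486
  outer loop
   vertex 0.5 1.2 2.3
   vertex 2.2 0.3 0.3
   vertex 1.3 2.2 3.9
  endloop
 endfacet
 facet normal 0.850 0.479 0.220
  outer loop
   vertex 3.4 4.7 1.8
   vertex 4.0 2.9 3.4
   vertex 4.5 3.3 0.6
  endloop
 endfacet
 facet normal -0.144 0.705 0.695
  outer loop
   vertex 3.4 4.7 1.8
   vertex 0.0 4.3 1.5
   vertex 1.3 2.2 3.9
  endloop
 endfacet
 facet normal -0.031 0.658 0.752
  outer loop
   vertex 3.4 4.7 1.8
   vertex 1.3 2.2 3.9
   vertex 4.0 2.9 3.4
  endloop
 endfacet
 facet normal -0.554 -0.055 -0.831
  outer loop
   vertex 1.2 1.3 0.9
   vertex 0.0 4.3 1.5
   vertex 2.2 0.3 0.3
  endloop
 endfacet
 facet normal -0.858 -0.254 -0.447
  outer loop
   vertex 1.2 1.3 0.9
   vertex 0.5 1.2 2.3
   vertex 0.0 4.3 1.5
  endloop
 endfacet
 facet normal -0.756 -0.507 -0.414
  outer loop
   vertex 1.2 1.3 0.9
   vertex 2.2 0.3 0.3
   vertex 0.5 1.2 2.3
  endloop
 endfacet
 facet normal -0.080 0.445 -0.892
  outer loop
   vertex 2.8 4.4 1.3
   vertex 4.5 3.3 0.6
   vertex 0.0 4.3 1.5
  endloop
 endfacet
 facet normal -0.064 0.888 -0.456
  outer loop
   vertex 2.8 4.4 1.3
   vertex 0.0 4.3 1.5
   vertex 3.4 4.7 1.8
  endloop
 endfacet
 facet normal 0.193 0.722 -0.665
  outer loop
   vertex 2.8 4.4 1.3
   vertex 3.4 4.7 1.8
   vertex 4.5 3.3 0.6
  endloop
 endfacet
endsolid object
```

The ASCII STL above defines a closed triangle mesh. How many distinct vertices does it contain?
10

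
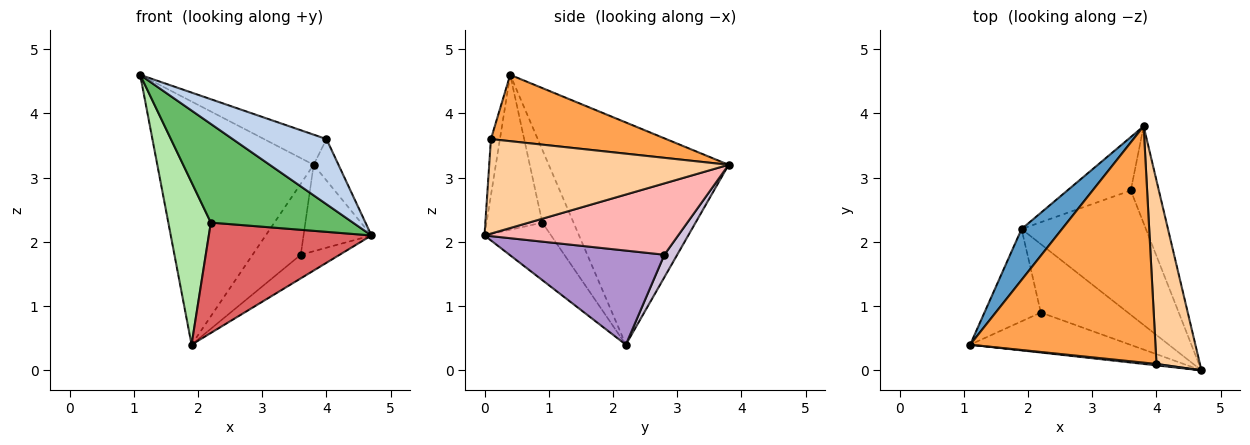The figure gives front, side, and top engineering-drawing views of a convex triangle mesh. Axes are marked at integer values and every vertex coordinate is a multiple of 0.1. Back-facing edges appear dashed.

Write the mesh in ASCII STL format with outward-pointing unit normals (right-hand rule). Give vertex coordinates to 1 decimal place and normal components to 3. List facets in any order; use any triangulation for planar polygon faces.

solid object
 facet normal -0.748 0.650 0.136
  outer loop
   vertex 1.9 2.2 0.4
   vertex 1.1 0.4 4.6
   vertex 3.8 3.8 3.2
  endloop
 endfacet
 facet normal -0.095 -0.995 0.022
  outer loop
   vertex 4.0 0.1 3.6
   vertex 1.1 0.4 4.6
   vertex 4.7 0.0 2.1
  endloop
 endfacet
 facet normal 0.335 0.119 0.935
  outer loop
   vertex 4.0 0.1 3.6
   vertex 3.8 3.8 3.2
   vertex 1.1 0.4 4.6
  endloop
 endfacet
 facet normal 0.905 0.094 0.416
  outer loop
   vertex 4.0 0.1 3.6
   vertex 4.7 0.0 2.1
   vertex 3.8 3.8 3.2
  endloop
 endfacet
 facet normal -0.342 -0.871 -0.353
  outer loop
   vertex 2.2 0.9 2.3
   vertex 4.7 0.0 2.1
   vertex 1.1 0.4 4.6
  endloop
 endfacet
 facet normal -0.538 -0.733 -0.417
  outer loop
   vertex 2.2 0.9 2.3
   vertex 1.1 0.4 4.6
   vertex 1.9 2.2 0.4
  endloop
 endfacet
 facet normal -0.329 -0.803 -0.497
  outer loop
   vertex 2.2 0.9 2.3
   vertex 1.9 2.2 0.4
   vertex 4.7 0.0 2.1
  endloop
 endfacet
 facet normal 0.885 0.310 -0.348
  outer loop
   vertex 3.6 2.8 1.8
   vertex 3.8 3.8 3.2
   vertex 4.7 0.0 2.1
  endloop
 endfacet
 facet normal 0.596 0.150 -0.789
  outer loop
   vertex 3.6 2.8 1.8
   vertex 4.7 0.0 2.1
   vertex 1.9 2.2 0.4
  endloop
 endfacet
 facet normal 0.208 0.782 -0.588
  outer loop
   vertex 3.6 2.8 1.8
   vertex 1.9 2.2 0.4
   vertex 3.8 3.8 3.2
  endloop
 endfacet
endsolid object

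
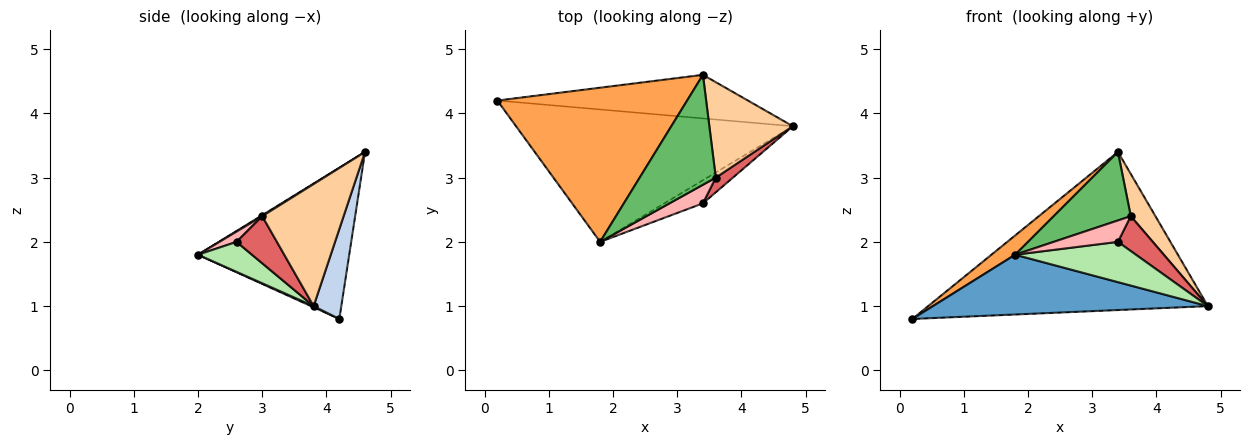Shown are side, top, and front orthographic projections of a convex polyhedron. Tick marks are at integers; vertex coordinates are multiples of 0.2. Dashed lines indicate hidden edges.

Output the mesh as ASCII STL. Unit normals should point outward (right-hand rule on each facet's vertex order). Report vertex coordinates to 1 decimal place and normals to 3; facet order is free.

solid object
 facet normal 0.004 -0.411 -0.911
  outer loop
   vertex 1.8 2.0 1.8
   vertex 0.2 4.2 0.8
   vertex 4.8 3.8 1.0
  endloop
 endfacet
 facet normal 0.095 0.960 -0.265
  outer loop
   vertex 3.4 4.6 3.4
   vertex 4.8 3.8 1.0
   vertex 0.2 4.2 0.8
  endloop
 endfacet
 facet normal -0.620 -0.097 0.778
  outer loop
   vertex 3.4 4.6 3.4
   vertex 0.2 4.2 0.8
   vertex 1.8 2.0 1.8
  endloop
 endfacet
 facet normal 0.801 -0.242 0.548
  outer loop
   vertex 3.6 3.0 2.4
   vertex 4.8 3.8 1.0
   vertex 3.4 4.6 3.4
  endloop
 endfacet
 facet normal 0.011 -0.529 0.849
  outer loop
   vertex 3.6 3.0 2.4
   vertex 3.4 4.6 3.4
   vertex 1.8 2.0 1.8
  endloop
 endfacet
 facet normal 0.361 -0.809 -0.464
  outer loop
   vertex 3.4 2.6 2.0
   vertex 1.8 2.0 1.8
   vertex 4.8 3.8 1.0
  endloop
 endfacet
 facet normal 0.730 -0.630 0.265
  outer loop
   vertex 3.4 2.6 2.0
   vertex 4.8 3.8 1.0
   vertex 3.6 3.0 2.4
  endloop
 endfacet
 facet normal 0.198 -0.741 0.642
  outer loop
   vertex 3.4 2.6 2.0
   vertex 3.6 3.0 2.4
   vertex 1.8 2.0 1.8
  endloop
 endfacet
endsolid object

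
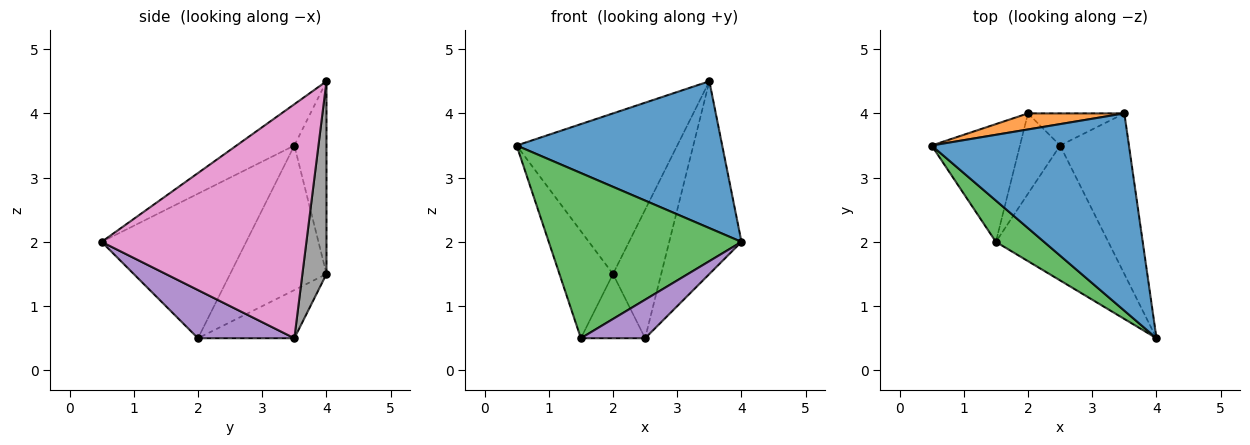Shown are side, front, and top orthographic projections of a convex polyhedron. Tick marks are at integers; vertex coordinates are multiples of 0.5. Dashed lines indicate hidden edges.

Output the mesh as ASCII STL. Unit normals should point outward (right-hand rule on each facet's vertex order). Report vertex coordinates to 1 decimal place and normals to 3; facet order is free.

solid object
 facet normal -0.166 -0.589 0.791
  outer loop
   vertex 3.5 4.0 4.5
   vertex 0.5 3.5 3.5
   vertex 4.0 0.5 2.0
  endloop
 endfacet
 facet normal -0.195 0.976 0.098
  outer loop
   vertex 2.0 4.0 1.5
   vertex 0.5 3.5 3.5
   vertex 3.5 4.0 4.5
  endloop
 endfacet
 facet normal -0.588 -0.784 0.196
  outer loop
   vertex 1.5 2.0 0.5
   vertex 4.0 0.5 2.0
   vertex 0.5 3.5 3.5
  endloop
 endfacet
 facet normal -0.771 0.428 -0.471
  outer loop
   vertex 1.5 2.0 0.5
   vertex 0.5 3.5 3.5
   vertex 2.0 4.0 1.5
  endloop
 endfacet
 facet normal 0.381 -0.254 -0.889
  outer loop
   vertex 2.5 3.5 0.5
   vertex 4.0 0.5 2.0
   vertex 1.5 2.0 0.5
  endloop
 endfacet
 facet normal -0.684 0.456 -0.570
  outer loop
   vertex 2.5 3.5 0.5
   vertex 1.5 2.0 0.5
   vertex 2.0 4.0 1.5
  endloop
 endfacet
 facet normal 0.909 0.321 -0.267
  outer loop
   vertex 2.5 3.5 0.5
   vertex 3.5 4.0 4.5
   vertex 4.0 0.5 2.0
  endloop
 endfacet
 facet normal 0.436 0.873 -0.218
  outer loop
   vertex 2.5 3.5 0.5
   vertex 2.0 4.0 1.5
   vertex 3.5 4.0 4.5
  endloop
 endfacet
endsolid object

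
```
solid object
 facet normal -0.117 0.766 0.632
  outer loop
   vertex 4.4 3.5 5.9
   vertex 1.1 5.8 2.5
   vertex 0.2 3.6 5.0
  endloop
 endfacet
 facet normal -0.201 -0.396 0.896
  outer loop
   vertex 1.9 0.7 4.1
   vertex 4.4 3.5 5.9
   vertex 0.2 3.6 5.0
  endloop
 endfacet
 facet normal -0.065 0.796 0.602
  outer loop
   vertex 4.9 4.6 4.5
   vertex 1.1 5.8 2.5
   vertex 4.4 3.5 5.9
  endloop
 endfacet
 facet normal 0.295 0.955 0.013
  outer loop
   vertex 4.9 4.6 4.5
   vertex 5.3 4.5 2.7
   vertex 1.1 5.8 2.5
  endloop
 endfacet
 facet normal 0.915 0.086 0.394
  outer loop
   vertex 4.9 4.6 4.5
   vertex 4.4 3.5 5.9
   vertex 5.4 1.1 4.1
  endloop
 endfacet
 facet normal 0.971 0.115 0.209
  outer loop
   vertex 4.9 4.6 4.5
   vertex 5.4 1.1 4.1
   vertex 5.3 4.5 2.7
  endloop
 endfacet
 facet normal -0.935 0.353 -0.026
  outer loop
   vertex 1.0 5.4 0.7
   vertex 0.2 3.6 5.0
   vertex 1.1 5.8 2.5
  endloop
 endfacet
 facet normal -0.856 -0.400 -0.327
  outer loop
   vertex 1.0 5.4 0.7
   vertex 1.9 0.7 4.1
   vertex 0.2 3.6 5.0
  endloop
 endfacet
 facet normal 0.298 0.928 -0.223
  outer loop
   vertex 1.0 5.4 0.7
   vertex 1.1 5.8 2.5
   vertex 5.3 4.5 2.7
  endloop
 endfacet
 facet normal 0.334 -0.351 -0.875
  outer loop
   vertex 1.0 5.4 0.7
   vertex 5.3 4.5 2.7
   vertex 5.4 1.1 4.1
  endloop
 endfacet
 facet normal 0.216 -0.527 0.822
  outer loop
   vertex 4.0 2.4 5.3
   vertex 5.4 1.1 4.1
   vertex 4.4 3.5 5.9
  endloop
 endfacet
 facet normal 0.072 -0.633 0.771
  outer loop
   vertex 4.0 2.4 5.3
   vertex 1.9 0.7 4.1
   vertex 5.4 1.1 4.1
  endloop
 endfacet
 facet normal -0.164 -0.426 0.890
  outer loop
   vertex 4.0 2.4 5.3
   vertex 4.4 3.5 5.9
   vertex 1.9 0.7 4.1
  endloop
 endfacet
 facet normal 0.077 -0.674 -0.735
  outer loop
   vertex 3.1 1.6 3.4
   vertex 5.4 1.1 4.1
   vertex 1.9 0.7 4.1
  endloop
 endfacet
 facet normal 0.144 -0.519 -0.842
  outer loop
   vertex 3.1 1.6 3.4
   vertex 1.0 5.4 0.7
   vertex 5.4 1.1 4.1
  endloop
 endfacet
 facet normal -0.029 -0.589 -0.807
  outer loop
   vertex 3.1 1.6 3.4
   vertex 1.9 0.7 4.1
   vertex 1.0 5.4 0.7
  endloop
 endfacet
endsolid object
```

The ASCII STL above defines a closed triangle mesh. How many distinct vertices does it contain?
10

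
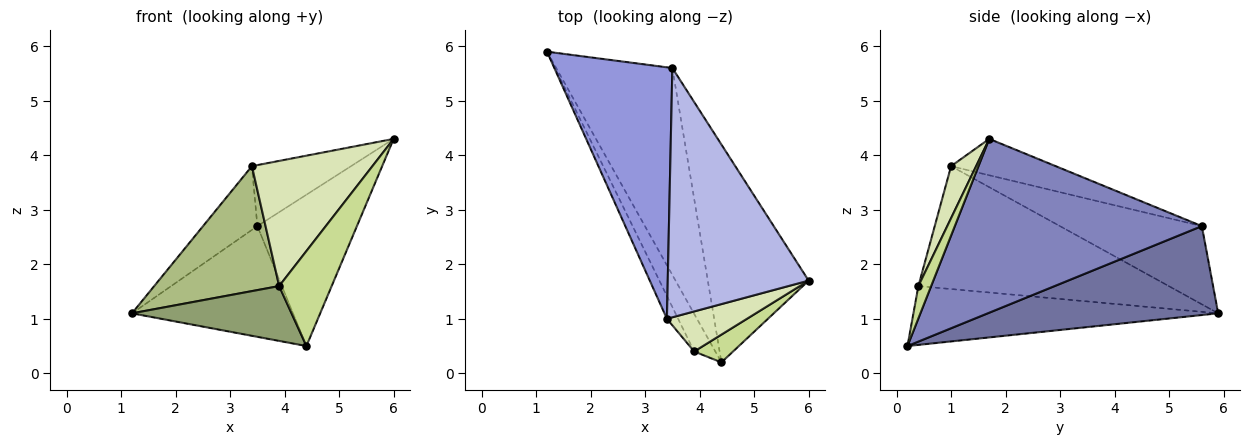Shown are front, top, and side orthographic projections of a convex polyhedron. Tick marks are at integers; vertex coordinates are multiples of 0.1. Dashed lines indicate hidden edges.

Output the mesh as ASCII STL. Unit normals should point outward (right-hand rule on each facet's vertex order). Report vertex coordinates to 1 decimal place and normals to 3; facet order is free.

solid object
 facet normal 0.559 0.391 -0.731
  outer loop
   vertex 3.5 5.6 2.7
   vertex 4.4 0.2 0.5
   vertex 1.2 5.9 1.1
  endloop
 endfacet
 facet normal 0.817 0.329 -0.474
  outer loop
   vertex 3.5 5.6 2.7
   vertex 6.0 1.7 4.3
   vertex 4.4 0.2 0.5
  endloop
 endfacet
 facet normal -0.540 0.207 0.816
  outer loop
   vertex 3.5 5.6 2.7
   vertex 1.2 5.9 1.1
   vertex 3.4 1.0 3.8
  endloop
 endfacet
 facet normal -0.243 0.231 0.942
  outer loop
   vertex 3.5 5.6 2.7
   vertex 3.4 1.0 3.8
   vertex 6.0 1.7 4.3
  endloop
 endfacet
 facet normal -0.844 -0.442 -0.303
  outer loop
   vertex 3.9 0.4 1.6
   vertex 1.2 5.9 1.1
   vertex 4.4 0.2 0.5
  endloop
 endfacet
 facet normal -0.892 -0.445 -0.081
  outer loop
   vertex 3.9 0.4 1.6
   vertex 3.4 1.0 3.8
   vertex 1.2 5.9 1.1
  endloop
 endfacet
 facet normal 0.227 -0.935 0.273
  outer loop
   vertex 3.9 0.4 1.6
   vertex 4.4 0.2 0.5
   vertex 6.0 1.7 4.3
  endloop
 endfacet
 facet normal 0.194 -0.934 0.299
  outer loop
   vertex 3.9 0.4 1.6
   vertex 6.0 1.7 4.3
   vertex 3.4 1.0 3.8
  endloop
 endfacet
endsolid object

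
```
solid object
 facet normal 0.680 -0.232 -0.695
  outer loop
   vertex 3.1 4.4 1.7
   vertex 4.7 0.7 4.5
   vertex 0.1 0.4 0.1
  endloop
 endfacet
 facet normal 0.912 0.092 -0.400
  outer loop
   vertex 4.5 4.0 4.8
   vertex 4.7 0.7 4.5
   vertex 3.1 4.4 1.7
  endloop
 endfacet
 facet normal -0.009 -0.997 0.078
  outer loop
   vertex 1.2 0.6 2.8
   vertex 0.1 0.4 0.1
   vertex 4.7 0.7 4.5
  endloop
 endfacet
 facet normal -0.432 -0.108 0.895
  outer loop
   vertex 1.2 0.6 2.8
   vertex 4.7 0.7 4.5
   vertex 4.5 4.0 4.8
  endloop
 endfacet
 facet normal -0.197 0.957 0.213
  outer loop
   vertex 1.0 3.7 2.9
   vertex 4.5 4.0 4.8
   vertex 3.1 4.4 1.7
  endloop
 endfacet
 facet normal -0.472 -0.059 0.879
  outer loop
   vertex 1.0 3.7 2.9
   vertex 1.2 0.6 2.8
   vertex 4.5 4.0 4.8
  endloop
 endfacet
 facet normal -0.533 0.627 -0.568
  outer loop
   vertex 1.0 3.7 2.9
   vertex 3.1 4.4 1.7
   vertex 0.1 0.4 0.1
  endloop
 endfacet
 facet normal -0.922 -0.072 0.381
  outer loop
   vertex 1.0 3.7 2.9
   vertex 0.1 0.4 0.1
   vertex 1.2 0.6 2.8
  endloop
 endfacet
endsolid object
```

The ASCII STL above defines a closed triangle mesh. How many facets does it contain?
8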